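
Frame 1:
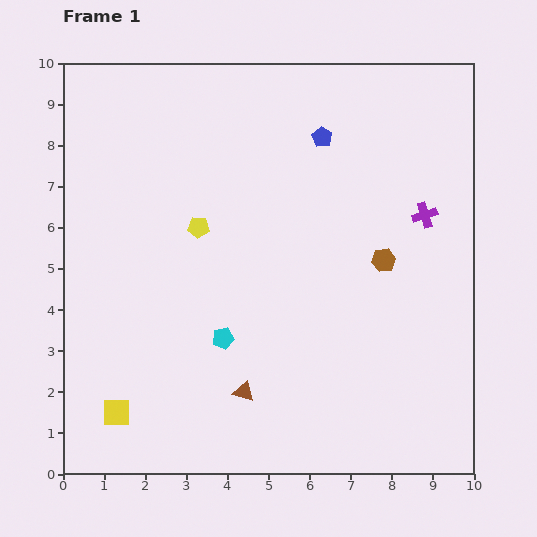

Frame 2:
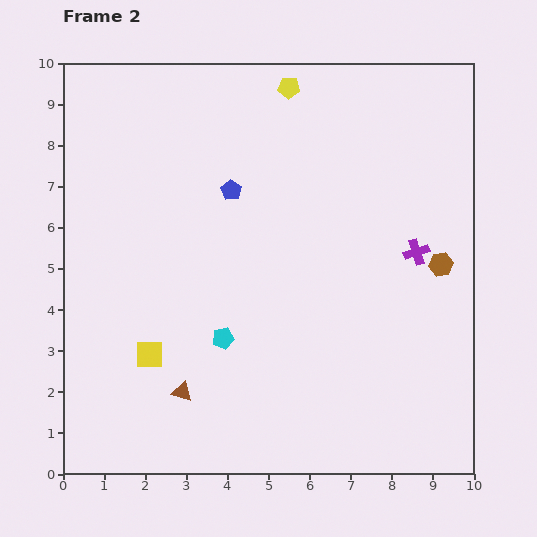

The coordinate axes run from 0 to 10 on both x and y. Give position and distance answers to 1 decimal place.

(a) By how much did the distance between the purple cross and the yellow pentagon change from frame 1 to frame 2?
-0.4

Distance in frame 1: 5.5. Distance in frame 2: 5.1.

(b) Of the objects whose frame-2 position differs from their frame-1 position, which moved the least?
the purple cross

(moved 0.9)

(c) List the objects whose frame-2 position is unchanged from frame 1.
the cyan pentagon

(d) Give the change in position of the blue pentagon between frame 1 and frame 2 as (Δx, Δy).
(-2.2, -1.3)

The blue pentagon was at (6.3, 8.2) in frame 1 and (4.1, 6.9) in frame 2.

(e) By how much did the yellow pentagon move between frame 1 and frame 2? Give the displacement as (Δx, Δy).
(2.2, 3.4)

The yellow pentagon was at (3.3, 6.0) in frame 1 and (5.5, 9.4) in frame 2.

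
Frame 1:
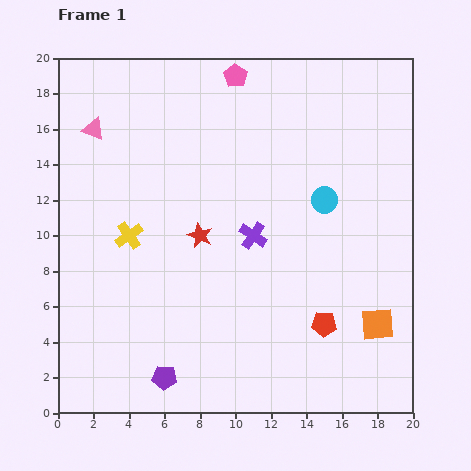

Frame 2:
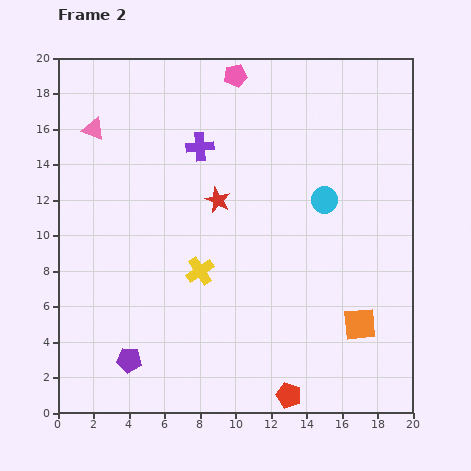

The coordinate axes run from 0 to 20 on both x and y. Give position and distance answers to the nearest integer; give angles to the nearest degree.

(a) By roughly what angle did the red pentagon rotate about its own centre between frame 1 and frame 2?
16° clockwise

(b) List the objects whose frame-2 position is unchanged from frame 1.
the cyan circle, the pink triangle, the pink pentagon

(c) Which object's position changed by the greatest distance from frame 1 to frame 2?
the purple cross

(moved 6; next 4)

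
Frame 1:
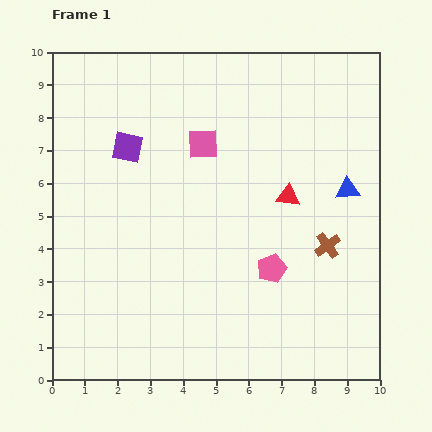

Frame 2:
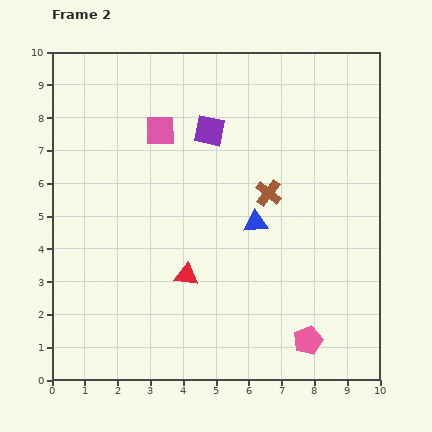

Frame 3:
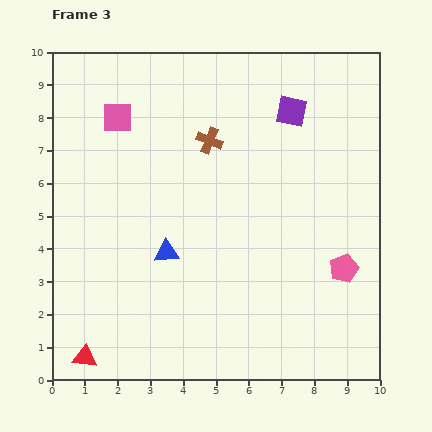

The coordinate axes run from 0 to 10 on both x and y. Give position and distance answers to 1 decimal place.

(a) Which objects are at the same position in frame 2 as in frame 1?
none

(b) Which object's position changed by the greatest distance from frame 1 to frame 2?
the red triangle

(moved 3.9; next 3.0)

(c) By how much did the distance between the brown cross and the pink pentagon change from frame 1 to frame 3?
+3.9

Distance in frame 1: 1.8. Distance in frame 3: 5.7.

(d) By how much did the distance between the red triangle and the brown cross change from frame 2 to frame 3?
+4.1

Distance in frame 2: 3.5. Distance in frame 3: 7.6.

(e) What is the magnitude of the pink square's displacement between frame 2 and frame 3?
1.4

The pink square moved from (3.3, 7.6) to (2.0, 8.0), a distance of √(1.3² + 0.4²) ≈ 1.4.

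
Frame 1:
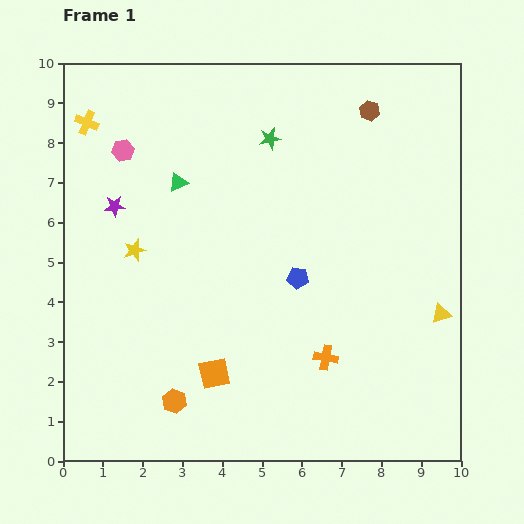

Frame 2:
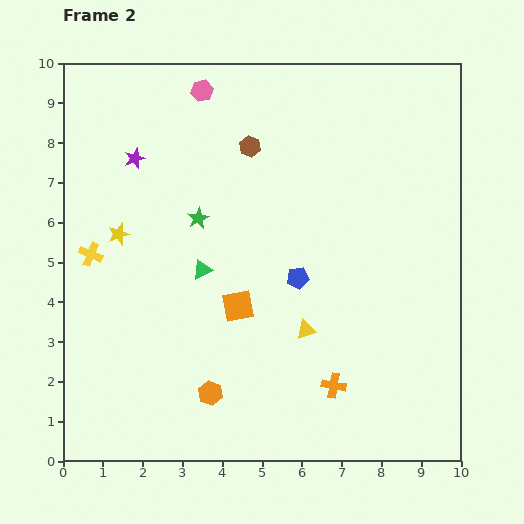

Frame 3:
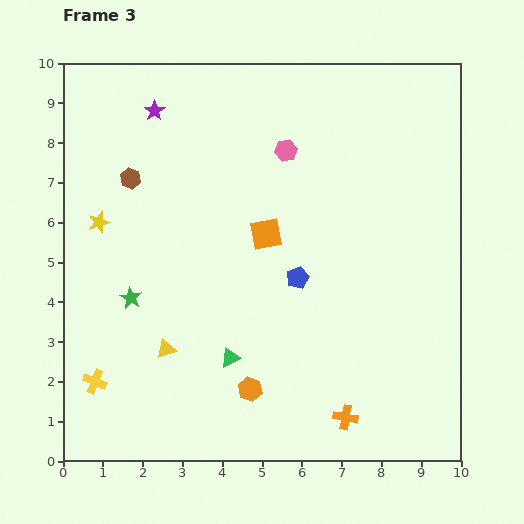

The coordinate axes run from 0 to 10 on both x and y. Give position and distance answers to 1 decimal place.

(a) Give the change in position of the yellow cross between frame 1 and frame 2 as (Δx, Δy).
(0.1, -3.3)

The yellow cross was at (0.6, 8.5) in frame 1 and (0.7, 5.2) in frame 2.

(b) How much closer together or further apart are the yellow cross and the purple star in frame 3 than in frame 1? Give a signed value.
+4.8

Distance in frame 1: 2.2. Distance in frame 3: 7.0.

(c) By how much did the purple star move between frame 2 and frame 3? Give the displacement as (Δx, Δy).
(0.5, 1.2)

The purple star was at (1.8, 7.6) in frame 2 and (2.3, 8.8) in frame 3.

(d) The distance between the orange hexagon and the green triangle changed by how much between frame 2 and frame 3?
-2.2

Distance in frame 2: 3.1. Distance in frame 3: 0.9.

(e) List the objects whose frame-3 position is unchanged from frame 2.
the blue pentagon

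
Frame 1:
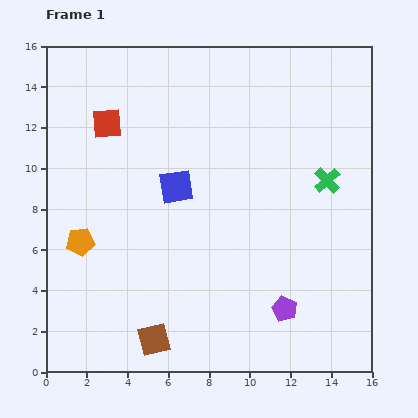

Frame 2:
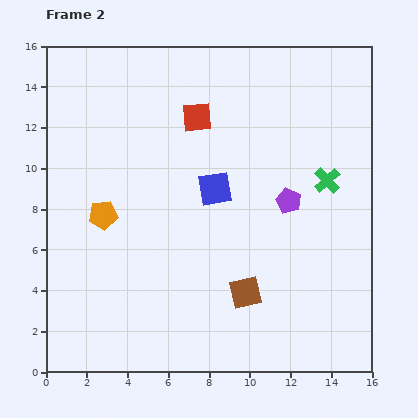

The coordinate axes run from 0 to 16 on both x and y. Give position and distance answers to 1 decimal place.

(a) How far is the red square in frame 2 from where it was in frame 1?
4.4

The red square moved from (3.0, 12.2) to (7.4, 12.5), a distance of √(4.4² + 0.3²) ≈ 4.4.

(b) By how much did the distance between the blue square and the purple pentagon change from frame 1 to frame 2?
-4.4

Distance in frame 1: 8.0. Distance in frame 2: 3.6.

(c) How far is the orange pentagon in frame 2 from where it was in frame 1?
1.7

The orange pentagon moved from (1.7, 6.4) to (2.8, 7.7), a distance of √(1.1² + 1.3²) ≈ 1.7.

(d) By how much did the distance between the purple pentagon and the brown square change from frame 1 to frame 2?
-1.6

Distance in frame 1: 6.6. Distance in frame 2: 5.0.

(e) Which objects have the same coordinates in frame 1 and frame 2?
the green cross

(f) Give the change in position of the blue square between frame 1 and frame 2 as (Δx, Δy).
(1.9, -0.1)

The blue square was at (6.4, 9.1) in frame 1 and (8.3, 9.0) in frame 2.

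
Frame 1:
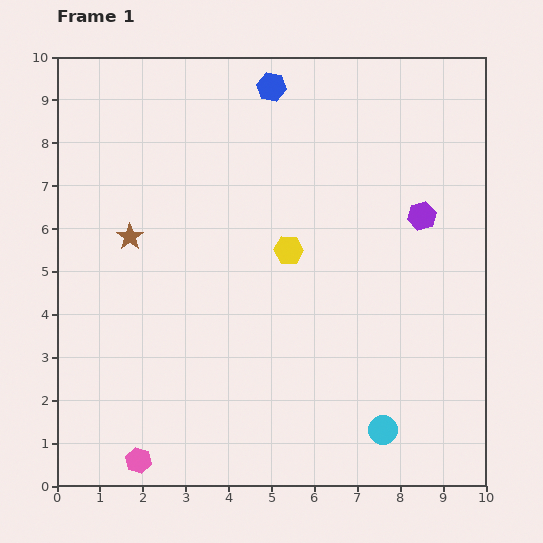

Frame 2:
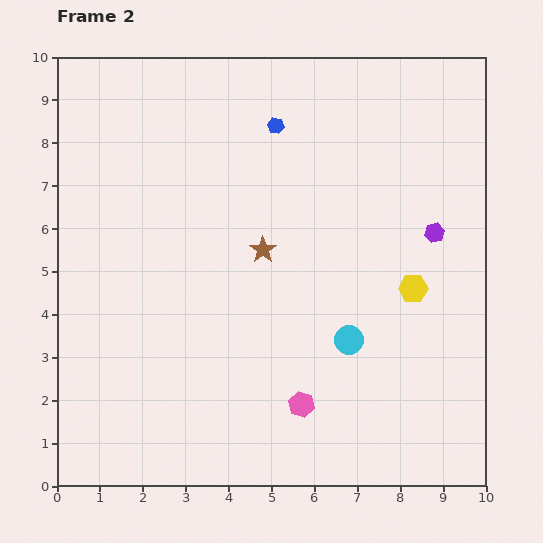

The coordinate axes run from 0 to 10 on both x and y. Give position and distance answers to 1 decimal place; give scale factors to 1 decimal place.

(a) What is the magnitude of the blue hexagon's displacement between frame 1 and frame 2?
0.9

The blue hexagon moved from (5.0, 9.3) to (5.1, 8.4), a distance of √(0.1² + 0.9²) ≈ 0.9.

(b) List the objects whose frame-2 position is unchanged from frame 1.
none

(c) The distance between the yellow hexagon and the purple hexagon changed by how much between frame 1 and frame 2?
-1.8

Distance in frame 1: 3.2. Distance in frame 2: 1.4.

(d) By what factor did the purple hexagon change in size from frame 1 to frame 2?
0.7×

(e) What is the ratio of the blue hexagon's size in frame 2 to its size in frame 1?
0.6×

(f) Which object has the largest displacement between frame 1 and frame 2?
the pink hexagon

(moved 4.0; next 3.1)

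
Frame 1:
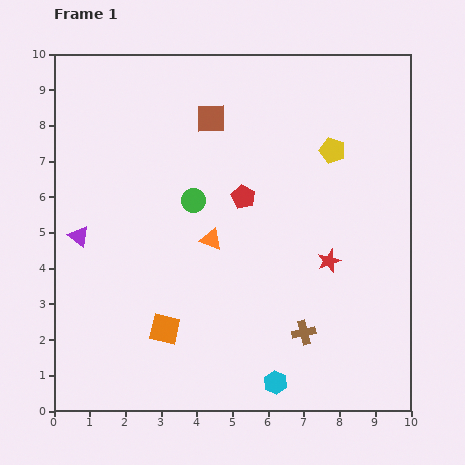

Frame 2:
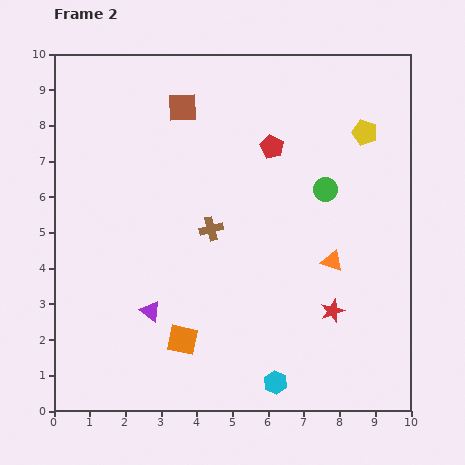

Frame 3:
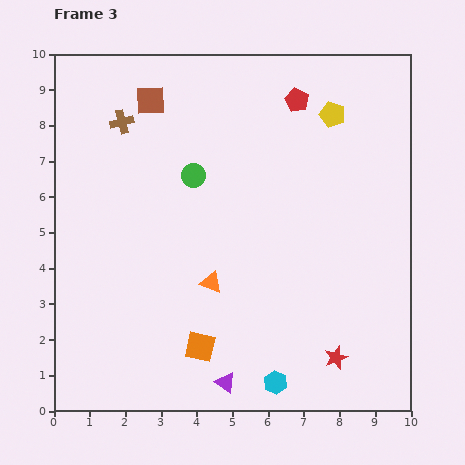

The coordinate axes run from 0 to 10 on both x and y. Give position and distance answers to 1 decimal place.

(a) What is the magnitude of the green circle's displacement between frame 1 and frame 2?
3.7

The green circle moved from (3.9, 5.9) to (7.6, 6.2), a distance of √(3.7² + 0.3²) ≈ 3.7.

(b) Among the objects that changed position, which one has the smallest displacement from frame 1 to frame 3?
the green circle

(moved 0.7)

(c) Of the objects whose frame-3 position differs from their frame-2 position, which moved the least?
the orange square

(moved 0.5)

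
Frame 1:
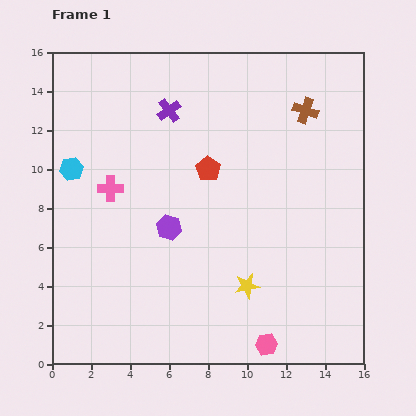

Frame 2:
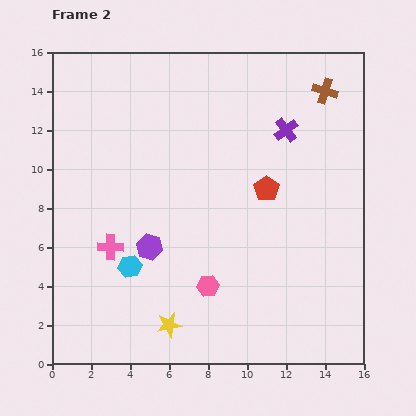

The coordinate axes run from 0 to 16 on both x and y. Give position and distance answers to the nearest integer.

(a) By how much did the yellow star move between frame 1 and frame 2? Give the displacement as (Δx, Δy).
(-4, -2)

The yellow star was at (10, 4) in frame 1 and (6, 2) in frame 2.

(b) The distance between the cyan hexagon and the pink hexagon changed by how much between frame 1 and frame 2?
-9

Distance in frame 1: 13. Distance in frame 2: 4.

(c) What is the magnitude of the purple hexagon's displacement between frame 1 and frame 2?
1

The purple hexagon moved from (6, 7) to (5, 6), a distance of √(1² + 1²) ≈ 1.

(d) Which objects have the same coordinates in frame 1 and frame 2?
none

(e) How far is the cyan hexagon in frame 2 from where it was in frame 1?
6

The cyan hexagon moved from (1, 10) to (4, 5), a distance of √(3² + 5²) ≈ 6.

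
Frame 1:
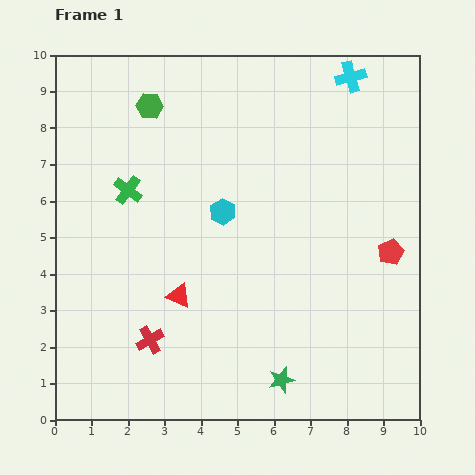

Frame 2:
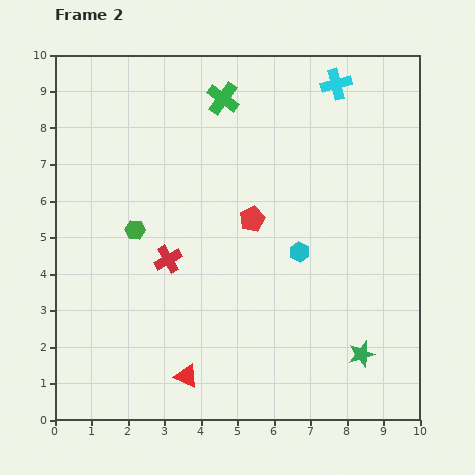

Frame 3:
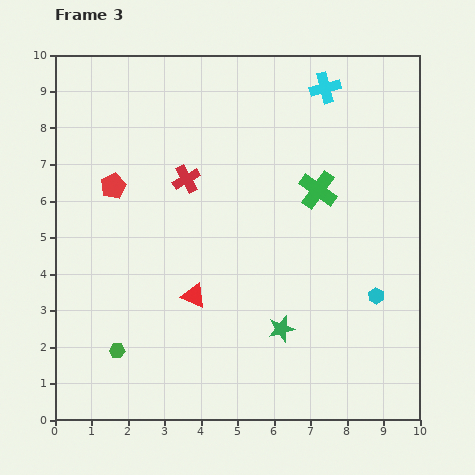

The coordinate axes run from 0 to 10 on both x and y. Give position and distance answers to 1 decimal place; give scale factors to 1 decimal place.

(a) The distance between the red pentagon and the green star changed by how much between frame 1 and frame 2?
+0.2

Distance in frame 1: 4.6. Distance in frame 2: 4.8.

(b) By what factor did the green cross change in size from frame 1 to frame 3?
1.3×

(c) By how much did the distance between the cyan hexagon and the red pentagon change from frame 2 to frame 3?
+6.2

Distance in frame 2: 1.6. Distance in frame 3: 7.8.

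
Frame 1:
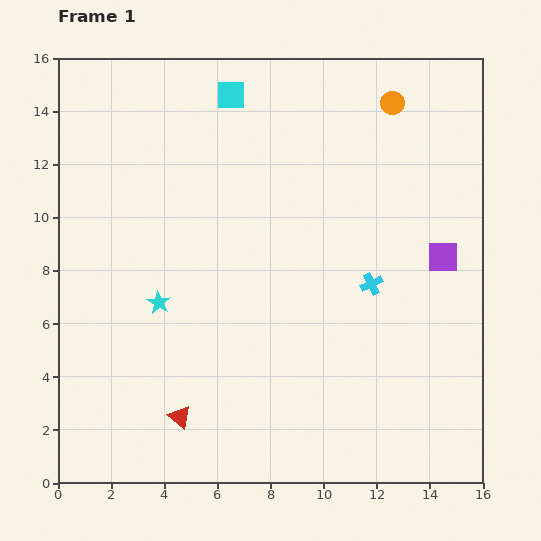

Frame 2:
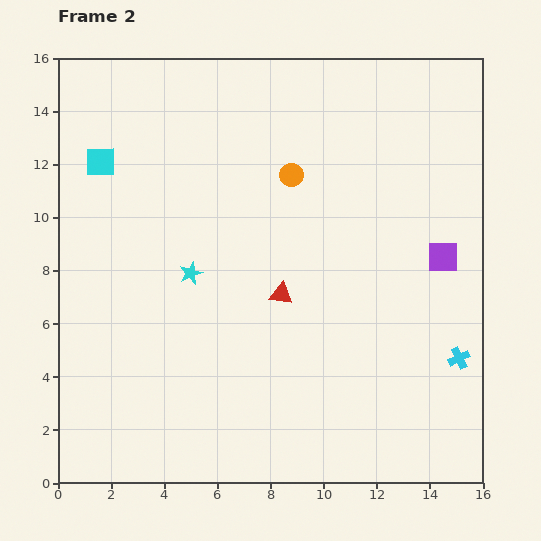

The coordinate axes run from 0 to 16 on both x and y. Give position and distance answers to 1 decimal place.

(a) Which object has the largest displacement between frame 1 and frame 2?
the red triangle

(moved 6.0; next 5.5)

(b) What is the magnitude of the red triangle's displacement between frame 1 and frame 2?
6.0

The red triangle moved from (4.6, 2.5) to (8.4, 7.1), a distance of √(3.8² + 4.6²) ≈ 6.0.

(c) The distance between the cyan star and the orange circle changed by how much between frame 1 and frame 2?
-6.3

Distance in frame 1: 11.6. Distance in frame 2: 5.3.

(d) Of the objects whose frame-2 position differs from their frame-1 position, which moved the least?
the cyan star

(moved 1.6)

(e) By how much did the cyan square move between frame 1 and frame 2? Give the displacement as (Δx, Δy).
(-4.9, -2.5)

The cyan square was at (6.5, 14.6) in frame 1 and (1.6, 12.1) in frame 2.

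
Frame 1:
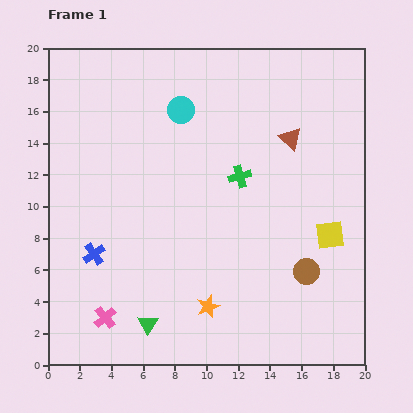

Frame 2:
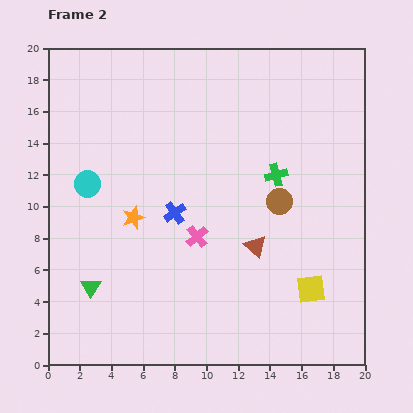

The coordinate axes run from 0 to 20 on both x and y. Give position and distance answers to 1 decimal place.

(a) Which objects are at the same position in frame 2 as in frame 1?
none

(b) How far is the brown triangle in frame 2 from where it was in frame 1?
7.1

The brown triangle moved from (15.3, 14.3) to (13.1, 7.5), a distance of √(2.2² + 6.8²) ≈ 7.1.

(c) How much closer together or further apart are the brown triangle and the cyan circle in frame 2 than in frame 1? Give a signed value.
+4.2

Distance in frame 1: 7.1. Distance in frame 2: 11.3.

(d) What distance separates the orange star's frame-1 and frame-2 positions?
7.3

The orange star moved from (10.1, 3.7) to (5.4, 9.3), a distance of √(4.7² + 5.6²) ≈ 7.3.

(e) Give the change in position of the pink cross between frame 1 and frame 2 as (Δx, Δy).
(5.8, 5.1)

The pink cross was at (3.6, 3.0) in frame 1 and (9.4, 8.1) in frame 2.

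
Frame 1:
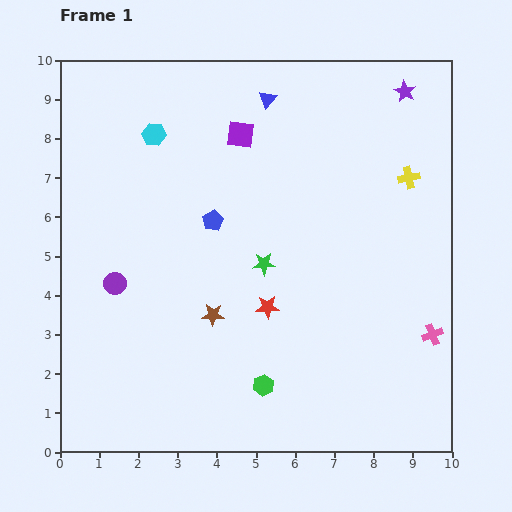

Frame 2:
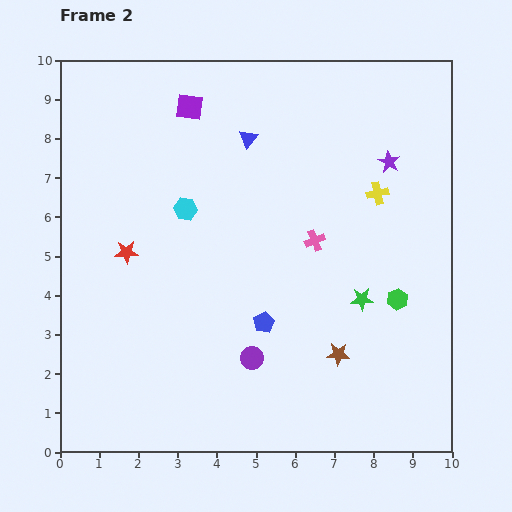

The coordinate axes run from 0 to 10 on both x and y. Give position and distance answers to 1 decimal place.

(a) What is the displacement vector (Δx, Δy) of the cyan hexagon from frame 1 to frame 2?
(0.8, -1.9)

The cyan hexagon was at (2.4, 8.1) in frame 1 and (3.2, 6.2) in frame 2.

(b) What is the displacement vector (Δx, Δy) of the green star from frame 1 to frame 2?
(2.5, -0.9)

The green star was at (5.2, 4.8) in frame 1 and (7.7, 3.9) in frame 2.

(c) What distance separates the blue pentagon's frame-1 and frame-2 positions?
2.9

The blue pentagon moved from (3.9, 5.9) to (5.2, 3.3), a distance of √(1.3² + 2.6²) ≈ 2.9.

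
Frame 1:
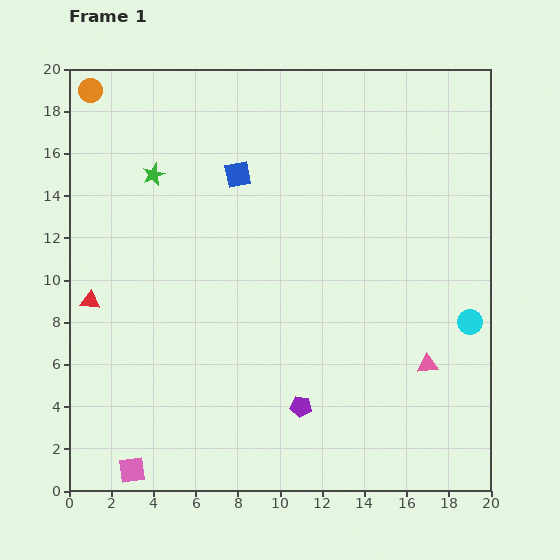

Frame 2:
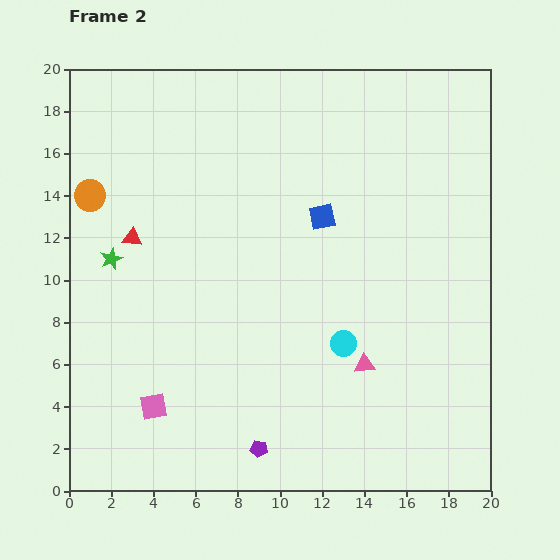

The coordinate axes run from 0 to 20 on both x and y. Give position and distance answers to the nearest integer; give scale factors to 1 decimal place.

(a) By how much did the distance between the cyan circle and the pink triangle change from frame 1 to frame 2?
-2

Distance in frame 1: 3. Distance in frame 2: 1.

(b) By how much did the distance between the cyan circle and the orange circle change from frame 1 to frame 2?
-7

Distance in frame 1: 21. Distance in frame 2: 14.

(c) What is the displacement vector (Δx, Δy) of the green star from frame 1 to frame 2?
(-2, -4)

The green star was at (4, 15) in frame 1 and (2, 11) in frame 2.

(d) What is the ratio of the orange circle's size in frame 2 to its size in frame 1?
1.3×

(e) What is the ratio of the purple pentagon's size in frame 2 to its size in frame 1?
0.8×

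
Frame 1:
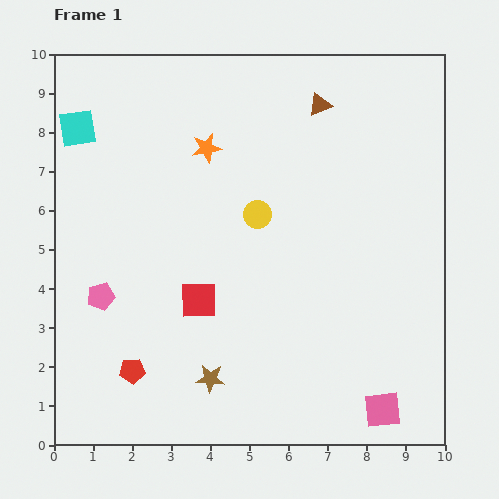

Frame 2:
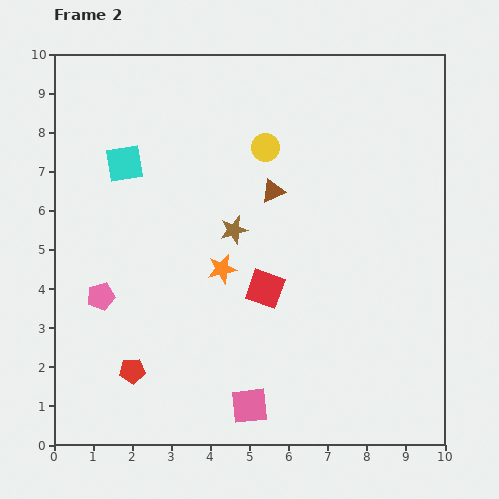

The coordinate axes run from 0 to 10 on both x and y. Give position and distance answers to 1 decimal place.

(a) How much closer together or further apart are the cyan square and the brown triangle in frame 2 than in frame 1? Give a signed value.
-2.3

Distance in frame 1: 6.2. Distance in frame 2: 3.9.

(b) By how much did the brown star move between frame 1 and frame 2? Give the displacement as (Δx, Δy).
(0.6, 3.8)

The brown star was at (4.0, 1.7) in frame 1 and (4.6, 5.5) in frame 2.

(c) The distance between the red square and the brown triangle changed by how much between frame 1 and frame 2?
-3.4

Distance in frame 1: 5.9. Distance in frame 2: 2.5.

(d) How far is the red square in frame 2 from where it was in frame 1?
1.7

The red square moved from (3.7, 3.7) to (5.4, 4.0), a distance of √(1.7² + 0.3²) ≈ 1.7.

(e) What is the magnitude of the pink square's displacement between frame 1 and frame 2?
3.4

The pink square moved from (8.4, 0.9) to (5.0, 1.0), a distance of √(3.4² + 0.1²) ≈ 3.4.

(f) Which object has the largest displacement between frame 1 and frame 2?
the brown star

(moved 3.8; next 3.4)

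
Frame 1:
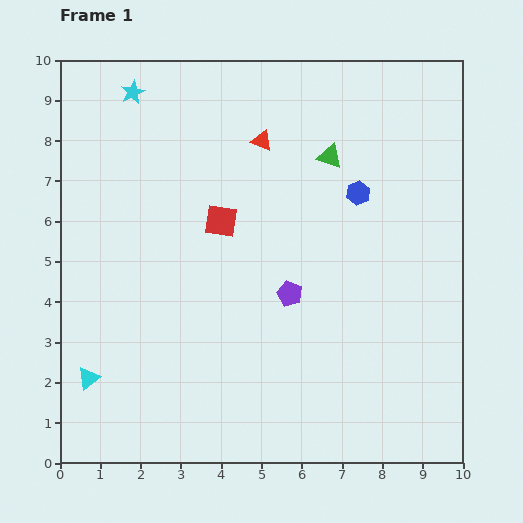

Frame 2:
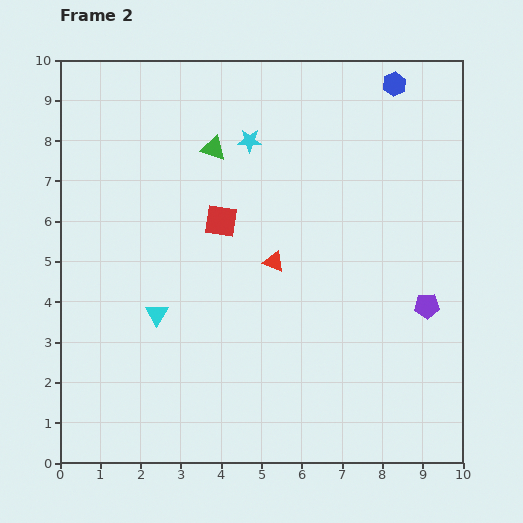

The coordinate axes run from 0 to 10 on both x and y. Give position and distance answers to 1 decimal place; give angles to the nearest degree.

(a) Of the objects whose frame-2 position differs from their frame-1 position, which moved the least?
the cyan triangle

(moved 2.3)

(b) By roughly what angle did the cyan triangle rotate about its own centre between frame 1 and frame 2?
22° counter-clockwise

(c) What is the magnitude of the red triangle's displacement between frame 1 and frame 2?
3.0

The red triangle moved from (5.0, 8.0) to (5.3, 5.0), a distance of √(0.3² + 3.0²) ≈ 3.0.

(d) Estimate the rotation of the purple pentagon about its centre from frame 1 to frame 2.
25° counter-clockwise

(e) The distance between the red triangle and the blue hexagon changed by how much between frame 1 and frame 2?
+2.6

Distance in frame 1: 2.7. Distance in frame 2: 5.3.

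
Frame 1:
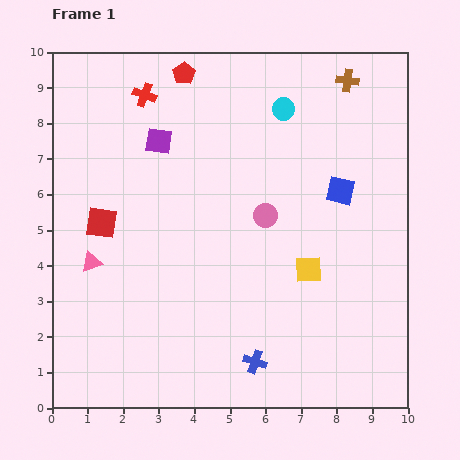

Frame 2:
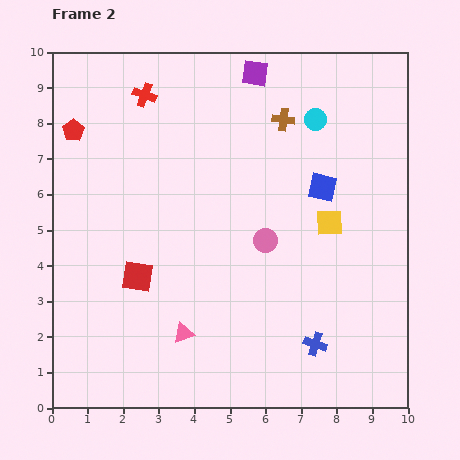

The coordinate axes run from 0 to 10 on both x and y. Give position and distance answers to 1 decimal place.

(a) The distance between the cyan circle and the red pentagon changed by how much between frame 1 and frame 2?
+3.8

Distance in frame 1: 3.0. Distance in frame 2: 6.8.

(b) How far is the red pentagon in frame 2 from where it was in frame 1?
3.5

The red pentagon moved from (3.7, 9.4) to (0.6, 7.8), a distance of √(3.1² + 1.6²) ≈ 3.5.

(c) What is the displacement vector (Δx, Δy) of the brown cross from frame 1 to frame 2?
(-1.8, -1.1)

The brown cross was at (8.3, 9.2) in frame 1 and (6.5, 8.1) in frame 2.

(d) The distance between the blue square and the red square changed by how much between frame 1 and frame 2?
-1.0

Distance in frame 1: 6.8. Distance in frame 2: 5.8.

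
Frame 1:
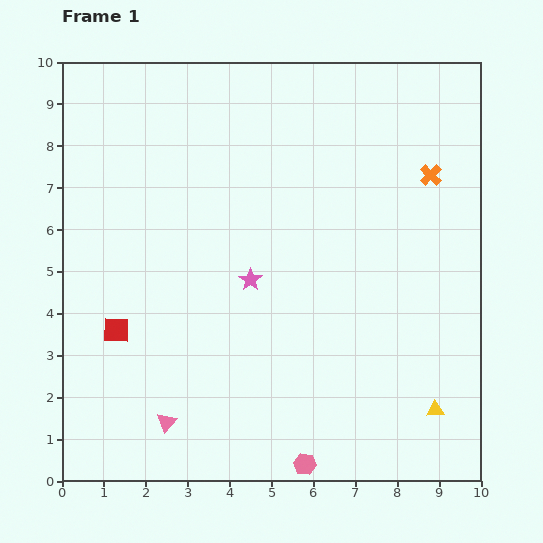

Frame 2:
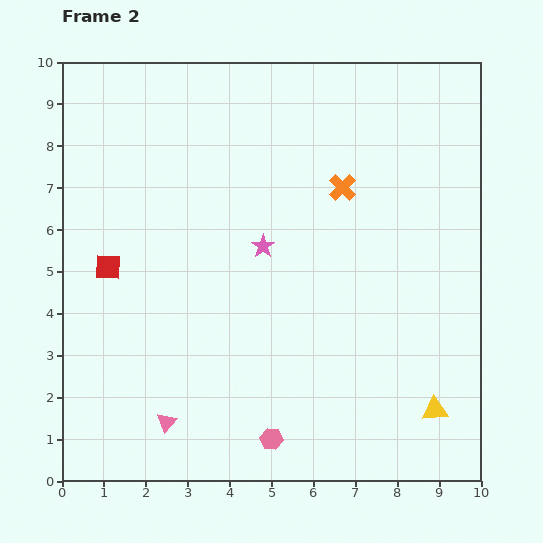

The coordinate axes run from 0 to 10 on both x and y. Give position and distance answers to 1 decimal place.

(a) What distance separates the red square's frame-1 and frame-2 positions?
1.5

The red square moved from (1.3, 3.6) to (1.1, 5.1), a distance of √(0.2² + 1.5²) ≈ 1.5.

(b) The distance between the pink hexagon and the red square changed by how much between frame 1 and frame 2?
+0.2

Distance in frame 1: 5.5. Distance in frame 2: 5.7.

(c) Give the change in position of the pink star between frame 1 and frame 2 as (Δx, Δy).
(0.3, 0.8)

The pink star was at (4.5, 4.8) in frame 1 and (4.8, 5.6) in frame 2.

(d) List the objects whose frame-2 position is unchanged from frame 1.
the pink triangle, the yellow triangle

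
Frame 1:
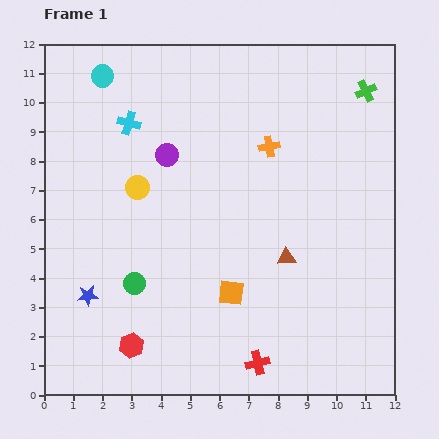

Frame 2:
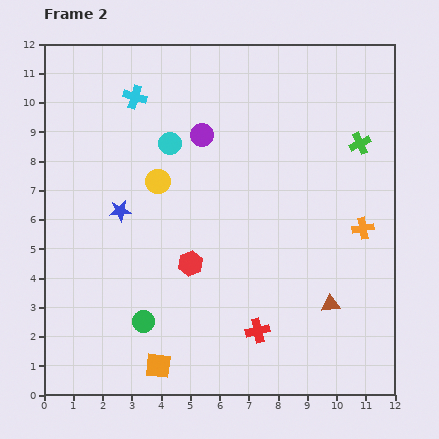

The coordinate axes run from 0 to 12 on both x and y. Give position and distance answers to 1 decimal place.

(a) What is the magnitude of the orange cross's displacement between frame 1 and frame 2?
4.3

The orange cross moved from (7.7, 8.5) to (10.9, 5.7), a distance of √(3.2² + 2.8²) ≈ 4.3.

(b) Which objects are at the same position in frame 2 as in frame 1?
none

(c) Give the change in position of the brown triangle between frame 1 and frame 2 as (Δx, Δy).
(1.5, -1.6)

The brown triangle was at (8.3, 4.7) in frame 1 and (9.8, 3.1) in frame 2.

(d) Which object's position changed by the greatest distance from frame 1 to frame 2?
the orange cross

(moved 4.3; next 3.5)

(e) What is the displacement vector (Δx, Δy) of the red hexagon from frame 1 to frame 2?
(2.0, 2.8)

The red hexagon was at (3.0, 1.7) in frame 1 and (5.0, 4.5) in frame 2.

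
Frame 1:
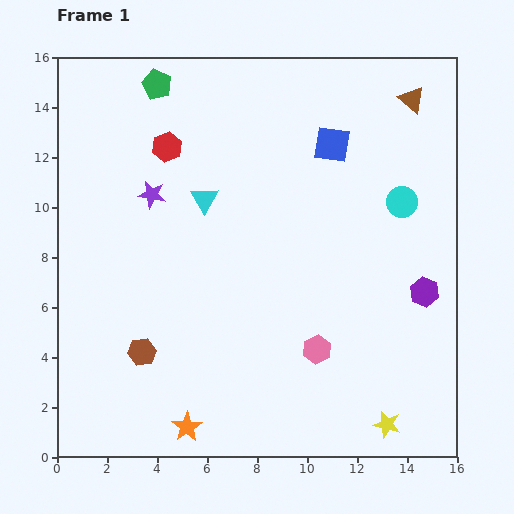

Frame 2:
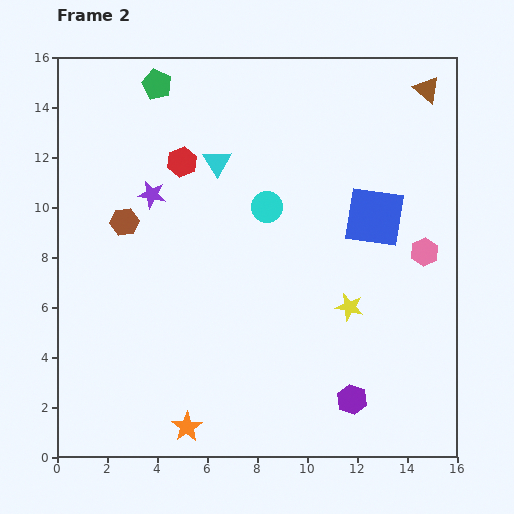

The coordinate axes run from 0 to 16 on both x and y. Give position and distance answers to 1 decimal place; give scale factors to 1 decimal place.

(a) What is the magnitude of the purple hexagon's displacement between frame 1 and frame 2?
5.2

The purple hexagon moved from (14.7, 6.6) to (11.8, 2.3), a distance of √(2.9² + 4.3²) ≈ 5.2.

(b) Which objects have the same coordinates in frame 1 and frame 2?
the orange star, the purple star, the green pentagon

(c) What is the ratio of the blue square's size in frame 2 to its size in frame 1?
1.7×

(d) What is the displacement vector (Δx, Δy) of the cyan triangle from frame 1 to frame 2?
(0.5, 1.5)

The cyan triangle was at (5.9, 10.3) in frame 1 and (6.4, 11.8) in frame 2.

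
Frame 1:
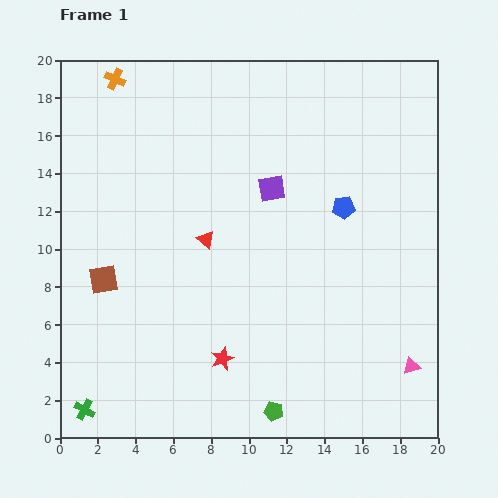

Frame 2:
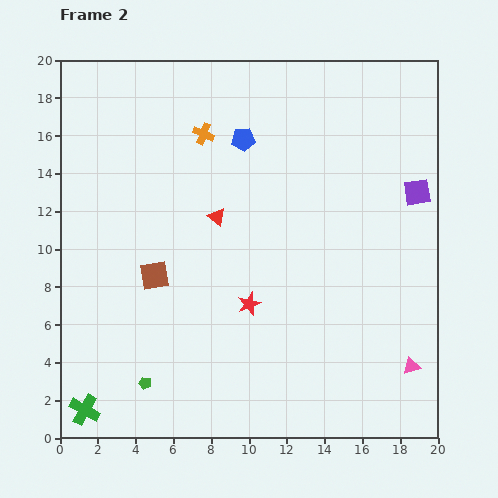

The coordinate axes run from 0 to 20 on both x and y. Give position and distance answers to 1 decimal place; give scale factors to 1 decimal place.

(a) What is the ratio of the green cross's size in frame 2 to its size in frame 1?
1.5×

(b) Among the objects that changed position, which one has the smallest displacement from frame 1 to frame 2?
the red triangle

(moved 1.3)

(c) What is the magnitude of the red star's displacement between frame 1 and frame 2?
3.2

The red star moved from (8.6, 4.2) to (10.0, 7.1), a distance of √(1.4² + 2.9²) ≈ 3.2.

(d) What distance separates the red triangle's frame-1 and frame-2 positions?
1.3

The red triangle moved from (7.7, 10.5) to (8.3, 11.7), a distance of √(0.6² + 1.2²) ≈ 1.3.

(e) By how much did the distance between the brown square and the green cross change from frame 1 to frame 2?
+1.0

Distance in frame 1: 7.0. Distance in frame 2: 8.0.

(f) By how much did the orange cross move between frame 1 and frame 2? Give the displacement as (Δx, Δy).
(4.7, -2.9)

The orange cross was at (2.9, 19.0) in frame 1 and (7.6, 16.1) in frame 2.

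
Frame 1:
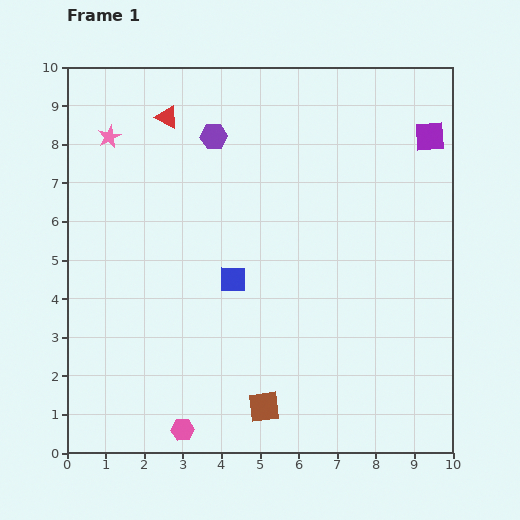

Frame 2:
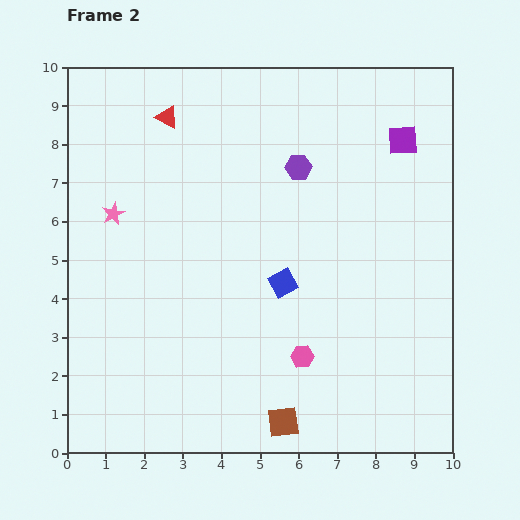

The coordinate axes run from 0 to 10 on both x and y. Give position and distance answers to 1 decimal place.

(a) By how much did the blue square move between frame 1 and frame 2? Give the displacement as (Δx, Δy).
(1.3, -0.1)

The blue square was at (4.3, 4.5) in frame 1 and (5.6, 4.4) in frame 2.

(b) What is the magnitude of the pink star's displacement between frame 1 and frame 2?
2.0

The pink star moved from (1.1, 8.2) to (1.2, 6.2), a distance of √(0.1² + 2.0²) ≈ 2.0.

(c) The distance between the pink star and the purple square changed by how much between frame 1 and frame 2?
-0.6

Distance in frame 1: 8.3. Distance in frame 2: 7.7.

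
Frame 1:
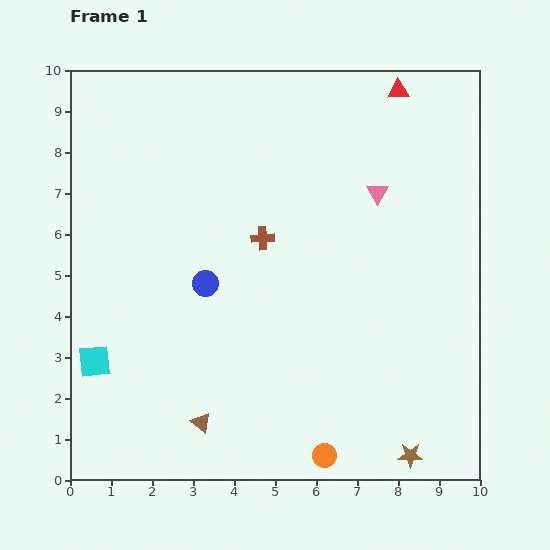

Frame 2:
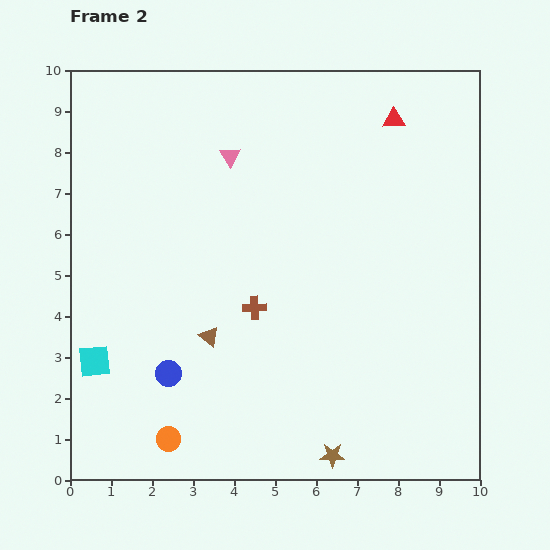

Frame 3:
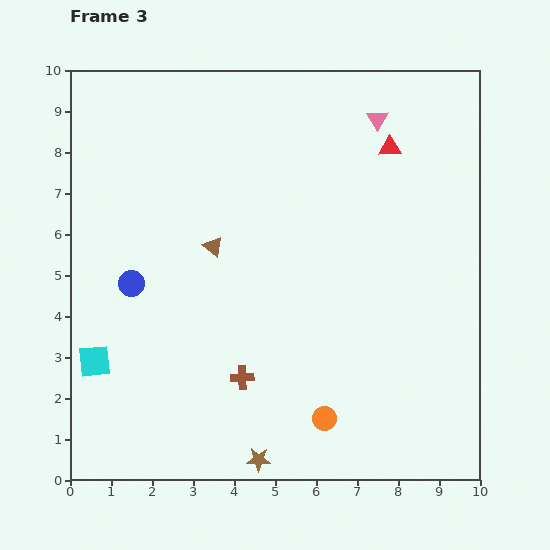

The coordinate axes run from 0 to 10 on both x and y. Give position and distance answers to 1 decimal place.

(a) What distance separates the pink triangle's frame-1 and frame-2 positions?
3.7

The pink triangle moved from (7.5, 7.0) to (3.9, 7.9), a distance of √(3.6² + 0.9²) ≈ 3.7.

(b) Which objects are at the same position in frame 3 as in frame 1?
the cyan square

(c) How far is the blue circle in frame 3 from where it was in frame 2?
2.4

The blue circle moved from (2.4, 2.6) to (1.5, 4.8), a distance of √(0.9² + 2.2²) ≈ 2.4.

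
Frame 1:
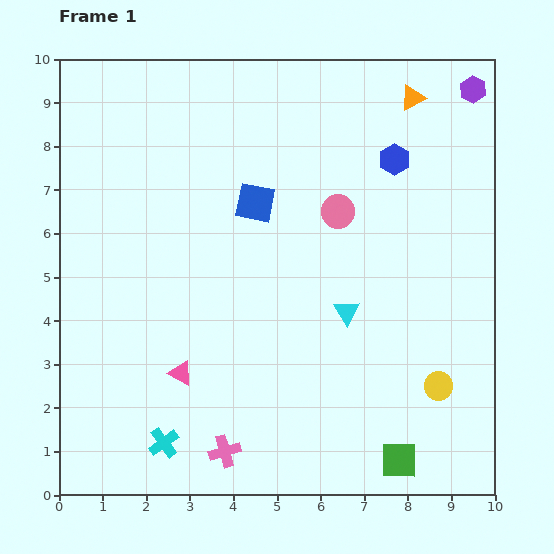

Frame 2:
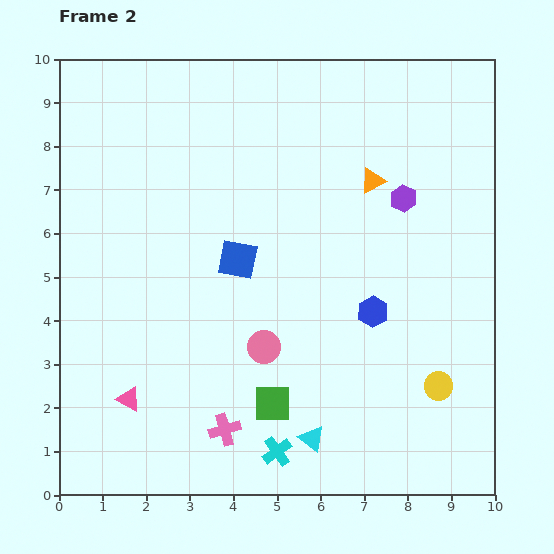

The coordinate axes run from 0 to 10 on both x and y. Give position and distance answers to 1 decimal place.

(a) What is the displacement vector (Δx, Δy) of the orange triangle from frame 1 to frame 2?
(-0.9, -1.9)

The orange triangle was at (8.1, 9.1) in frame 1 and (7.2, 7.2) in frame 2.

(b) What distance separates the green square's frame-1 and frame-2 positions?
3.2

The green square moved from (7.8, 0.8) to (4.9, 2.1), a distance of √(2.9² + 1.3²) ≈ 3.2.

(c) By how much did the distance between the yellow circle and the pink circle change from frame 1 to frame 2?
-0.5

Distance in frame 1: 4.6. Distance in frame 2: 4.1.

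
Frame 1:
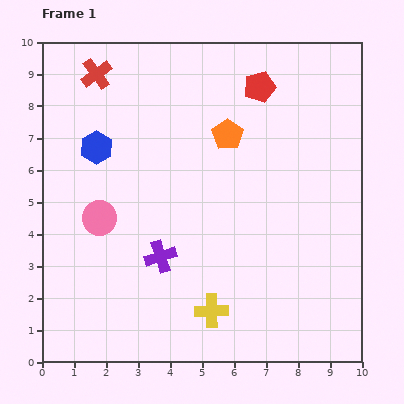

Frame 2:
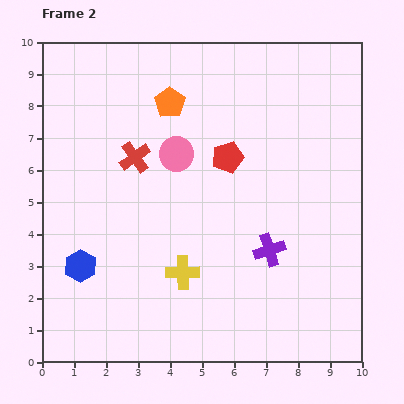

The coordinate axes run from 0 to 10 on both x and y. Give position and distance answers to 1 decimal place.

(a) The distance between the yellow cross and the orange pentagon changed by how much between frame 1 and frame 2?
-0.2

Distance in frame 1: 5.5. Distance in frame 2: 5.3.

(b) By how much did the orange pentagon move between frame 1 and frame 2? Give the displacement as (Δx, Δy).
(-1.8, 1.0)

The orange pentagon was at (5.8, 7.1) in frame 1 and (4.0, 8.1) in frame 2.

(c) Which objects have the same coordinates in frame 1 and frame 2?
none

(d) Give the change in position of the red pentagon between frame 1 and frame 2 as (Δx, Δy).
(-1.0, -2.2)

The red pentagon was at (6.8, 8.6) in frame 1 and (5.8, 6.4) in frame 2.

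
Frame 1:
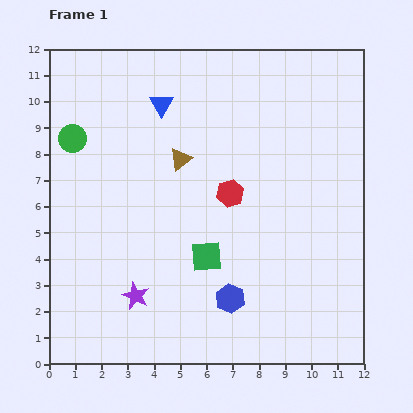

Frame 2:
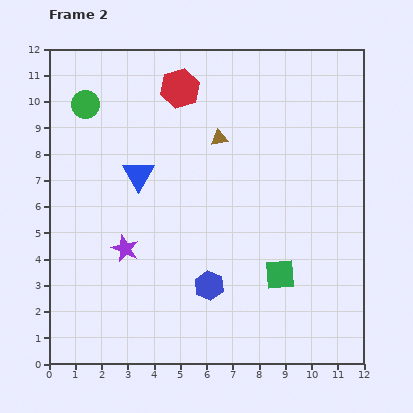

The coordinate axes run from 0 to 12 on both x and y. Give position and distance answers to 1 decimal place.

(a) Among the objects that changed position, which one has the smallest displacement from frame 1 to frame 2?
the blue hexagon

(moved 0.9)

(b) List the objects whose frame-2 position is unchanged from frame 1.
none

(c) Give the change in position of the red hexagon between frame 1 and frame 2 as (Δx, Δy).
(-1.9, 4.0)

The red hexagon was at (6.9, 6.5) in frame 1 and (5.0, 10.5) in frame 2.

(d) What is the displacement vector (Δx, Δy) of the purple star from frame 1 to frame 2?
(-0.4, 1.8)

The purple star was at (3.3, 2.6) in frame 1 and (2.9, 4.4) in frame 2.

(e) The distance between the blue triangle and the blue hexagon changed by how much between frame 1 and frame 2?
-2.8

Distance in frame 1: 7.8. Distance in frame 2: 5.0.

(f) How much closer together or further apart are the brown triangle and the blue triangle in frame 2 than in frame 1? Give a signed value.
+1.2

Distance in frame 1: 2.2. Distance in frame 2: 3.4.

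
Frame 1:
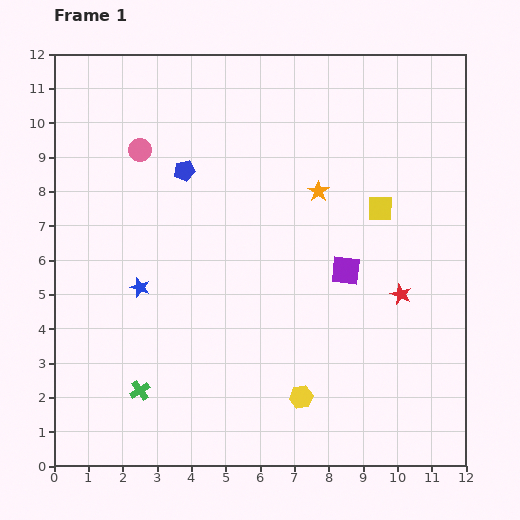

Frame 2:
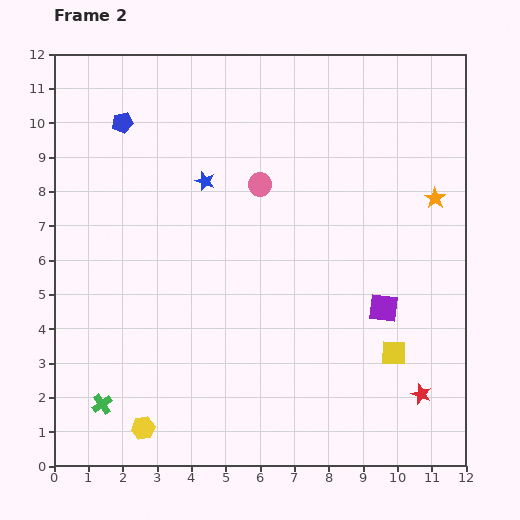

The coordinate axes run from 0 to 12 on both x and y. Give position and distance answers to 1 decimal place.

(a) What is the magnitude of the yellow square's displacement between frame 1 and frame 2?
4.2

The yellow square moved from (9.5, 7.5) to (9.9, 3.3), a distance of √(0.4² + 4.2²) ≈ 4.2.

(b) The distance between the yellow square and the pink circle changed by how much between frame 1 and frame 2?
-0.9

Distance in frame 1: 7.2. Distance in frame 2: 6.3.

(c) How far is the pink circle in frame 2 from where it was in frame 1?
3.6

The pink circle moved from (2.5, 9.2) to (6.0, 8.2), a distance of √(3.5² + 1.0²) ≈ 3.6.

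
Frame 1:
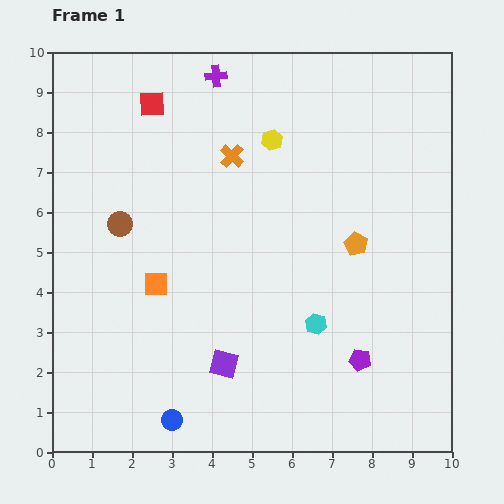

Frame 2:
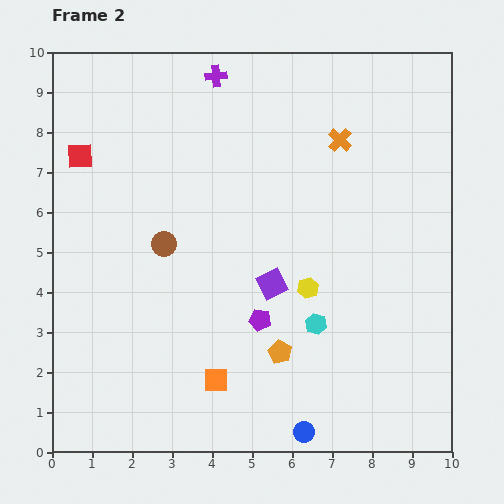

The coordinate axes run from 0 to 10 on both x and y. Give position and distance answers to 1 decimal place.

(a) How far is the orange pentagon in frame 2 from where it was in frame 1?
3.3

The orange pentagon moved from (7.6, 5.2) to (5.7, 2.5), a distance of √(1.9² + 2.7²) ≈ 3.3.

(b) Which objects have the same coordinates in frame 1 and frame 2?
the cyan hexagon, the purple cross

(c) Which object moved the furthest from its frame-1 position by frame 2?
the yellow hexagon

(moved 3.8; next 3.3)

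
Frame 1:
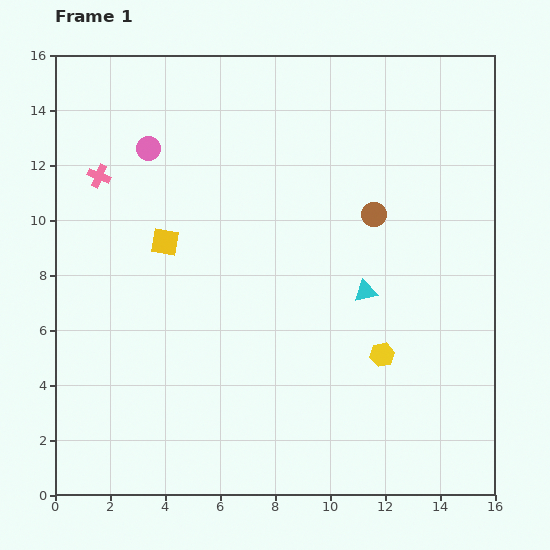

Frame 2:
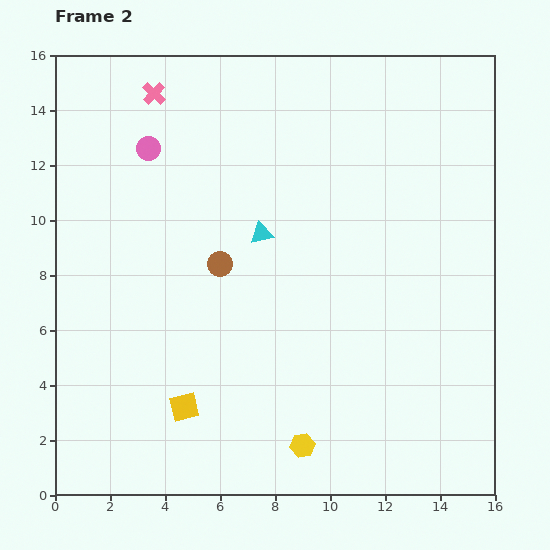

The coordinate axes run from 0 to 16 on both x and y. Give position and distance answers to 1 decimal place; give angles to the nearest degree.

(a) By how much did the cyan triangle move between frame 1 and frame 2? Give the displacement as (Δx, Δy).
(-3.8, 2.1)

The cyan triangle was at (11.3, 7.4) in frame 1 and (7.5, 9.5) in frame 2.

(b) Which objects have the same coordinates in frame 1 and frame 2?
the pink circle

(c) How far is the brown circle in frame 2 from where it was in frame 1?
5.9

The brown circle moved from (11.6, 10.2) to (6.0, 8.4), a distance of √(5.6² + 1.8²) ≈ 5.9.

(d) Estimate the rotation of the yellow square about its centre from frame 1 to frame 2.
23° counter-clockwise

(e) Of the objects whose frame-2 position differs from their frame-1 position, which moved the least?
the pink cross

(moved 3.6)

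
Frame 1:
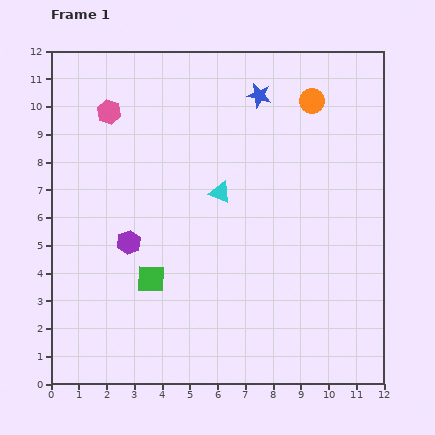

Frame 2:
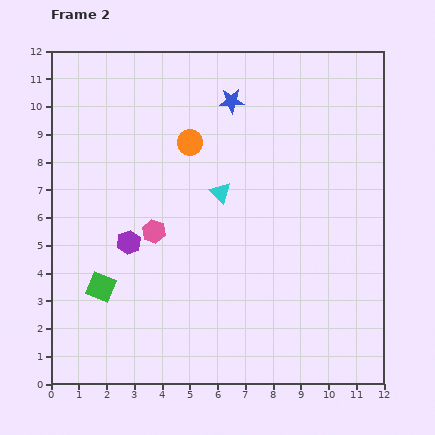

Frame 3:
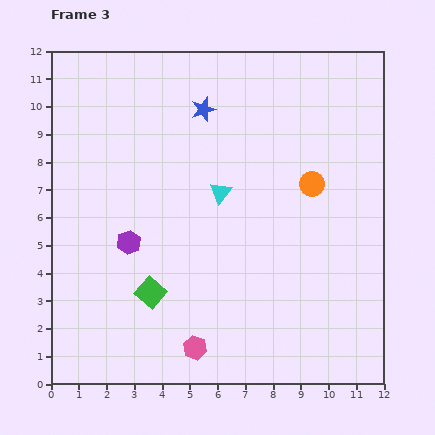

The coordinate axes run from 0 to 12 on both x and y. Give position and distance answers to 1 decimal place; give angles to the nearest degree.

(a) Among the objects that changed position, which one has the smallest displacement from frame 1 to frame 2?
the blue star

(moved 1.0)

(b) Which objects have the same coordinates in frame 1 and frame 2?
the purple hexagon, the cyan triangle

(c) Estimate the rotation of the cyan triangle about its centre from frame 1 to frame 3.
45° clockwise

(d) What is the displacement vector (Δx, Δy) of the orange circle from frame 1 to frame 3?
(0.0, -3.0)

The orange circle was at (9.4, 10.2) in frame 1 and (9.4, 7.2) in frame 3.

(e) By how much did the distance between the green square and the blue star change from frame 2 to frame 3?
-1.3

Distance in frame 2: 8.2. Distance in frame 3: 6.9.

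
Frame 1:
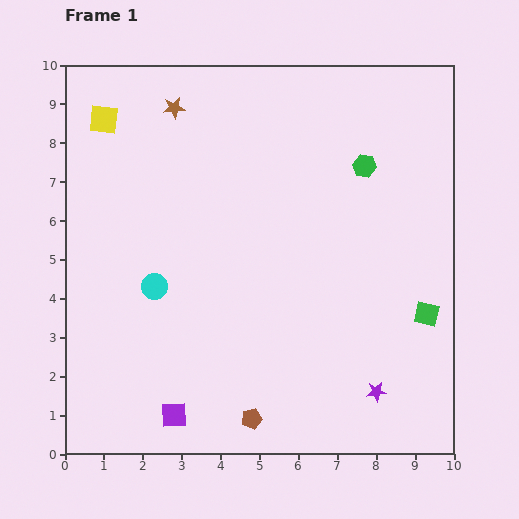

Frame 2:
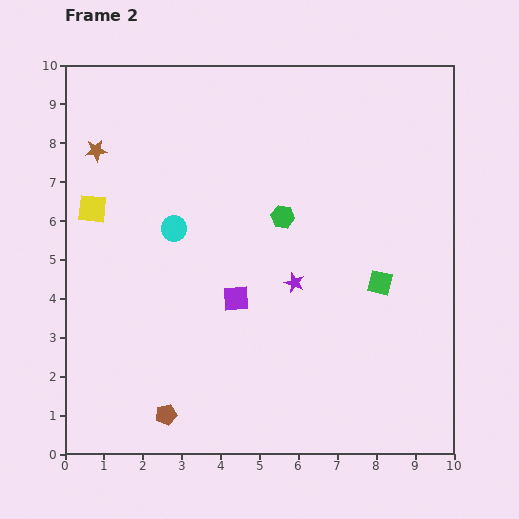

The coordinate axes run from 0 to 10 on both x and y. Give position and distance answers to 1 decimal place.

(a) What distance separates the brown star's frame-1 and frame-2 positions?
2.3

The brown star moved from (2.8, 8.9) to (0.8, 7.8), a distance of √(2.0² + 1.1²) ≈ 2.3.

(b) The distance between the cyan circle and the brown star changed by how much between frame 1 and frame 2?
-1.8

Distance in frame 1: 4.6. Distance in frame 2: 2.8.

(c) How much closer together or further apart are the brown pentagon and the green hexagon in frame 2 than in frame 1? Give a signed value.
-1.2

Distance in frame 1: 7.1. Distance in frame 2: 5.9.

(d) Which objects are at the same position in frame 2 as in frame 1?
none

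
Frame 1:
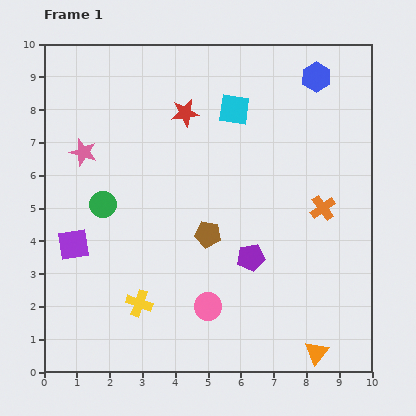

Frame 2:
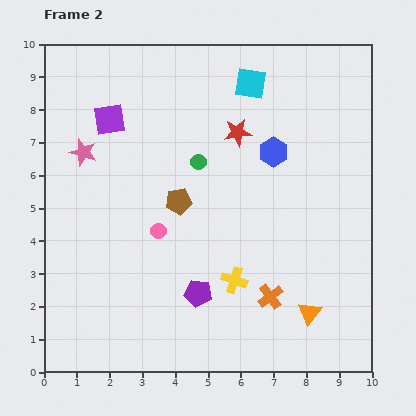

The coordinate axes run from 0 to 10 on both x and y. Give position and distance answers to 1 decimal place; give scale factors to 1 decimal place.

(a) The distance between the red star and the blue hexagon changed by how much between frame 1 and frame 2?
-2.8

Distance in frame 1: 4.1. Distance in frame 2: 1.3.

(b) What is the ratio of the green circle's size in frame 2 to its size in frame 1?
0.6×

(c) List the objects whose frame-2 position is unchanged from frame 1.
the pink star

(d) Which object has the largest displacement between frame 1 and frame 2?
the purple square

(moved 4.0; next 3.2)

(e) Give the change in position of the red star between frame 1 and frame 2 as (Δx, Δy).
(1.6, -0.6)

The red star was at (4.3, 7.9) in frame 1 and (5.9, 7.3) in frame 2.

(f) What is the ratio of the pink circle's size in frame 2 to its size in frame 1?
0.6×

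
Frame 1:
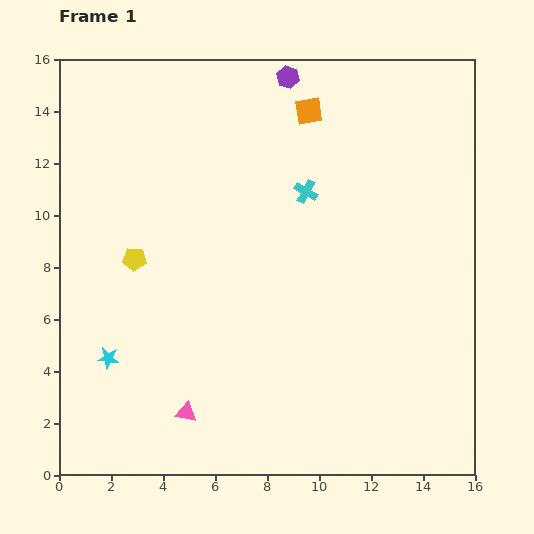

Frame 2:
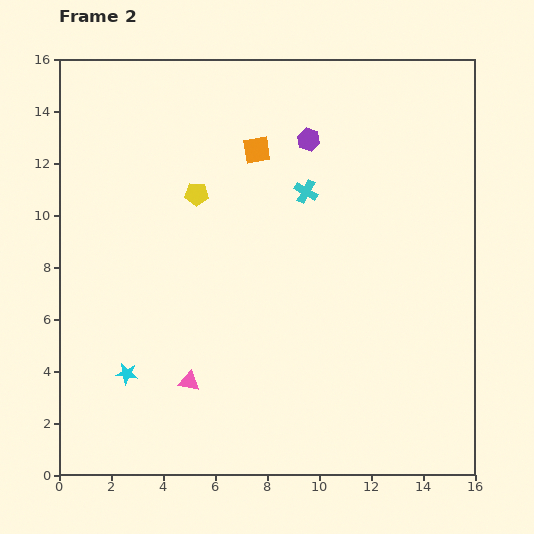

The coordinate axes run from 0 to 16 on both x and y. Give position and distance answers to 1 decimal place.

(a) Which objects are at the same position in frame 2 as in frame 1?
the cyan cross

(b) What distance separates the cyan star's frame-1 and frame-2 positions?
0.9

The cyan star moved from (1.9, 4.5) to (2.6, 3.9), a distance of √(0.7² + 0.6²) ≈ 0.9.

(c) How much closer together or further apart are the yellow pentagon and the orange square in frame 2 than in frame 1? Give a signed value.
-5.9

Distance in frame 1: 8.8. Distance in frame 2: 2.9.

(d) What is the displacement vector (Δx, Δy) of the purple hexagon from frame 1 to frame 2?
(0.8, -2.4)

The purple hexagon was at (8.8, 15.3) in frame 1 and (9.6, 12.9) in frame 2.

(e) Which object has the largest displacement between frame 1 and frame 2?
the yellow pentagon

(moved 3.5; next 2.5)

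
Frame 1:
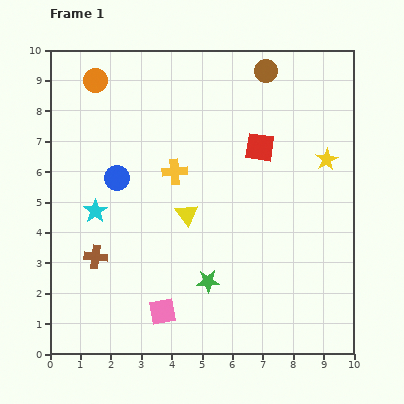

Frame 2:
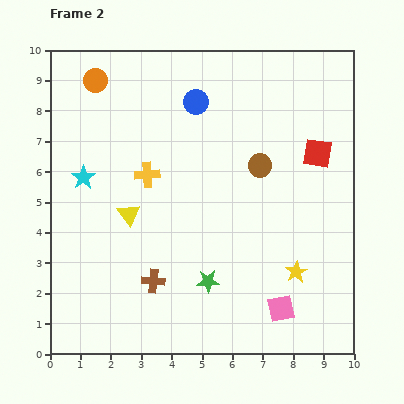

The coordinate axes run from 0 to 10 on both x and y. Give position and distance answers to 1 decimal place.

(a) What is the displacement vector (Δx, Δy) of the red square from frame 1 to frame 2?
(1.9, -0.2)

The red square was at (6.9, 6.8) in frame 1 and (8.8, 6.6) in frame 2.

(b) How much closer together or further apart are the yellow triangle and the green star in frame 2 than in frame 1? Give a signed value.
+1.1

Distance in frame 1: 2.3. Distance in frame 2: 3.4.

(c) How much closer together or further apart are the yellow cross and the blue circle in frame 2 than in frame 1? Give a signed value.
+1.0

Distance in frame 1: 1.9. Distance in frame 2: 2.9.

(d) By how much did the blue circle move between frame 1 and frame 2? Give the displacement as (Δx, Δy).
(2.6, 2.5)

The blue circle was at (2.2, 5.8) in frame 1 and (4.8, 8.3) in frame 2.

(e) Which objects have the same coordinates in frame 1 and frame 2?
the orange circle, the green star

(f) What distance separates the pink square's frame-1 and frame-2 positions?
3.9

The pink square moved from (3.7, 1.4) to (7.6, 1.5), a distance of √(3.9² + 0.1²) ≈ 3.9.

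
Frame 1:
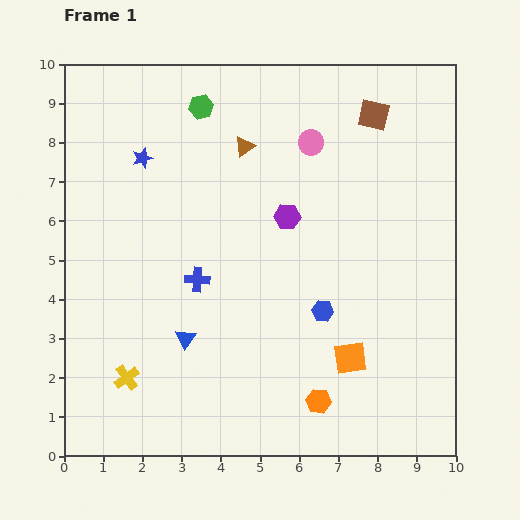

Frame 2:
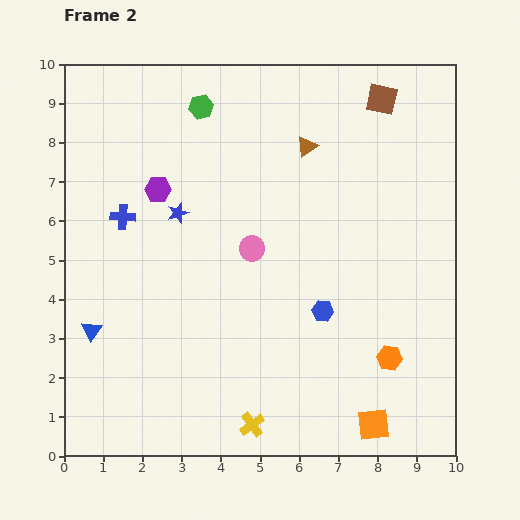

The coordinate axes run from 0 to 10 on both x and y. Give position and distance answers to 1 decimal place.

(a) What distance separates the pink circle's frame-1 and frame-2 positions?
3.1

The pink circle moved from (6.3, 8.0) to (4.8, 5.3), a distance of √(1.5² + 2.7²) ≈ 3.1.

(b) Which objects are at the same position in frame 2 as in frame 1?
the green hexagon, the blue hexagon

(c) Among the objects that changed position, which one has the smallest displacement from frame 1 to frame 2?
the brown square

(moved 0.4)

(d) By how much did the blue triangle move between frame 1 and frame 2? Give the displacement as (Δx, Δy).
(-2.4, 0.2)

The blue triangle was at (3.1, 3.0) in frame 1 and (0.7, 3.2) in frame 2.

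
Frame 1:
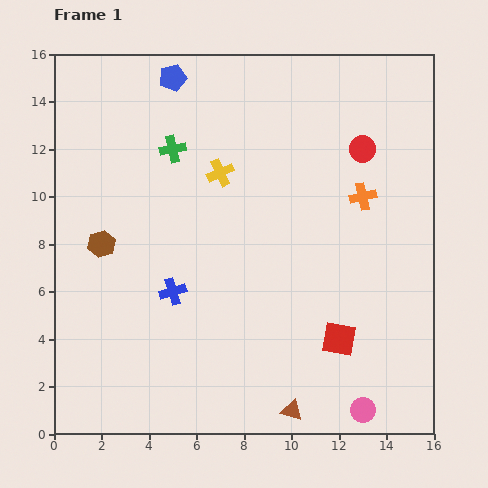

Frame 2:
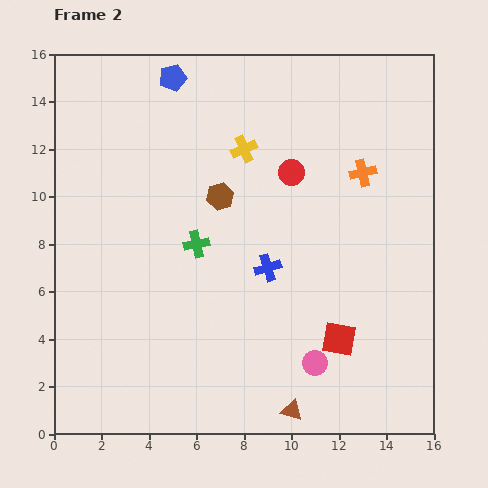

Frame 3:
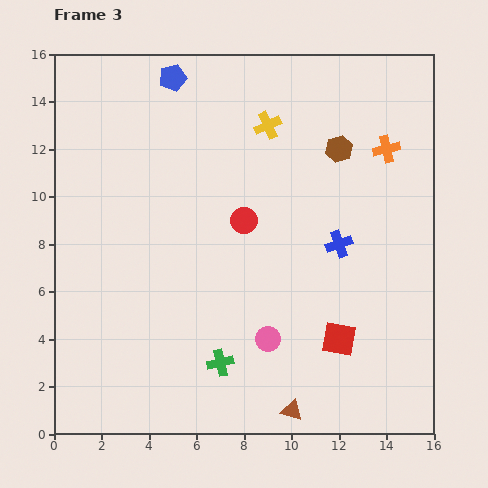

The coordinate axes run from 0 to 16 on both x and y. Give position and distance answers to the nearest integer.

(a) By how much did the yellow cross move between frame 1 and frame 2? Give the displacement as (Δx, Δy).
(1, 1)

The yellow cross was at (7, 11) in frame 1 and (8, 12) in frame 2.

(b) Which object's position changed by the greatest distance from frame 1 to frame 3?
the brown hexagon

(moved 11; next 9)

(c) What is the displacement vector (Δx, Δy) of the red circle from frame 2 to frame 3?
(-2, -2)

The red circle was at (10, 11) in frame 2 and (8, 9) in frame 3.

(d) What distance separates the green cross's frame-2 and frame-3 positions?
5

The green cross moved from (6, 8) to (7, 3), a distance of √(1² + 5²) ≈ 5.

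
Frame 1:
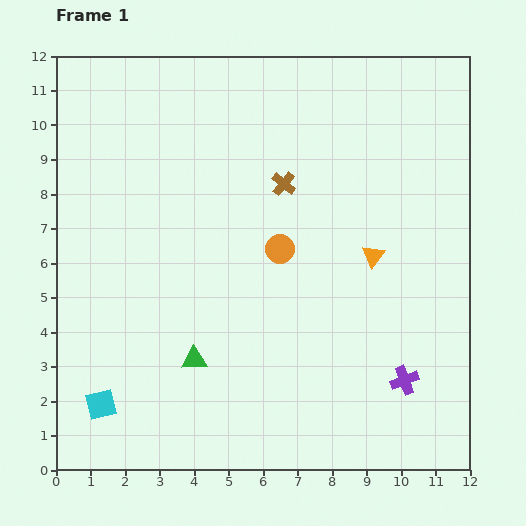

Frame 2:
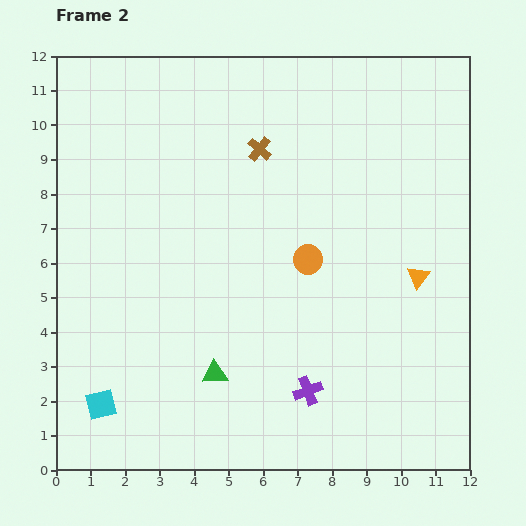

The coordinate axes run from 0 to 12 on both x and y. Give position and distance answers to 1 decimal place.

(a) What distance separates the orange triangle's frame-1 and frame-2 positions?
1.4

The orange triangle moved from (9.2, 6.2) to (10.5, 5.6), a distance of √(1.3² + 0.6²) ≈ 1.4.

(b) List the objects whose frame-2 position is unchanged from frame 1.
the cyan square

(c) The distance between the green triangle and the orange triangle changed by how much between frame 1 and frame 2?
+0.5

Distance in frame 1: 6.0. Distance in frame 2: 6.5.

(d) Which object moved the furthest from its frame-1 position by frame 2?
the purple cross

(moved 2.8; next 1.4)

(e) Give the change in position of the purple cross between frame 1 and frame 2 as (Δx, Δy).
(-2.8, -0.3)

The purple cross was at (10.1, 2.6) in frame 1 and (7.3, 2.3) in frame 2.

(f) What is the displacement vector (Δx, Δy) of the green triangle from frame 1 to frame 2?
(0.6, -0.4)

The green triangle was at (4.0, 3.2) in frame 1 and (4.6, 2.8) in frame 2.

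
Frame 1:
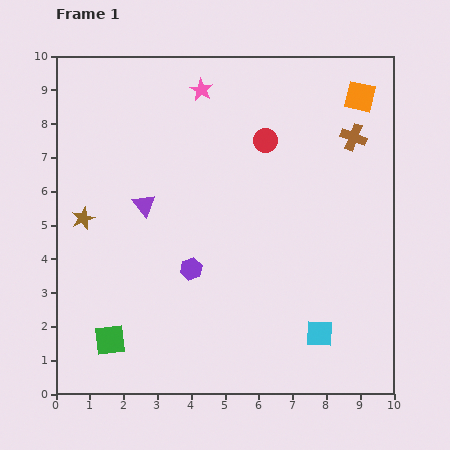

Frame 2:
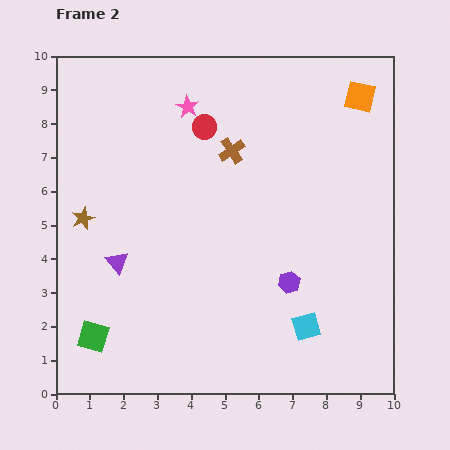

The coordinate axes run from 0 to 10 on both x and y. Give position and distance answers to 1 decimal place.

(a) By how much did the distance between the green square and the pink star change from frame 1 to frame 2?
-0.5

Distance in frame 1: 7.9. Distance in frame 2: 7.4.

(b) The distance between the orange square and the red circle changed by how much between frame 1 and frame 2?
+1.6

Distance in frame 1: 3.1. Distance in frame 2: 4.7.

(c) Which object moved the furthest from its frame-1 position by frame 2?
the brown cross

(moved 3.6; next 2.9)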